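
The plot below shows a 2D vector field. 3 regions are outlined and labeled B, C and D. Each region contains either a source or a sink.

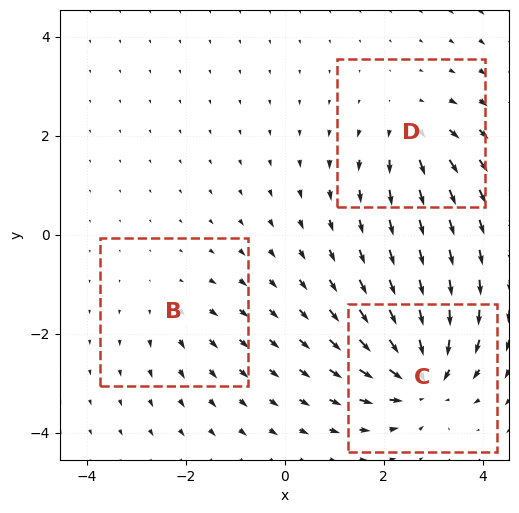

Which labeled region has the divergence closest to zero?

Divergence at each region's feature centre — B: about +2, C: about -6, D: about +4. Region B is closest to zero.

B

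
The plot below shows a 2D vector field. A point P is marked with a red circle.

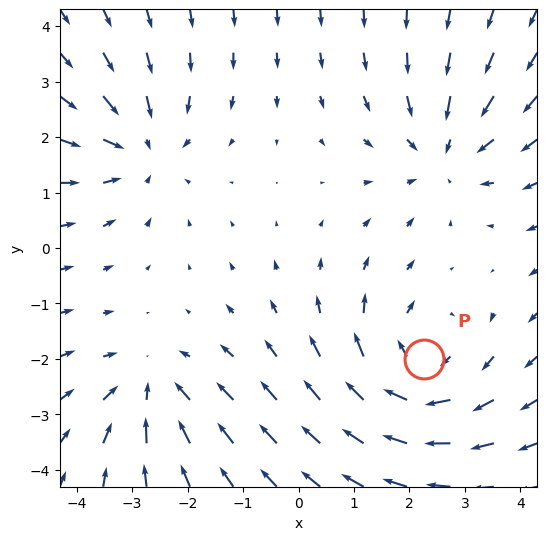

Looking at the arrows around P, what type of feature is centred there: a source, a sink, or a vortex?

vortex

At P (2.3, -2.0) the arrows circulate clockwise. Divergence ≈0, curl about -5 — near-zero divergence with nonzero curl is a vortex.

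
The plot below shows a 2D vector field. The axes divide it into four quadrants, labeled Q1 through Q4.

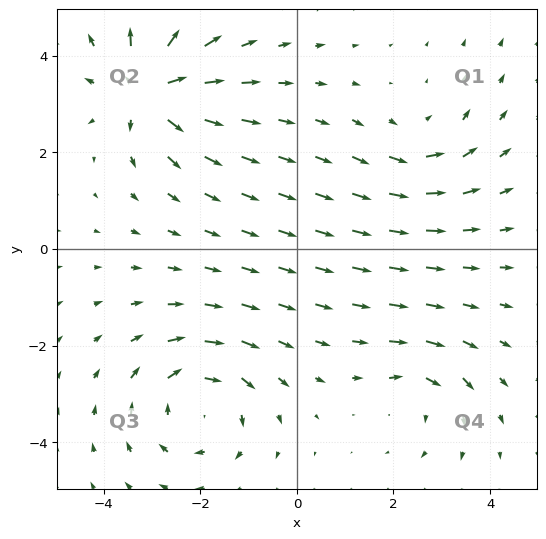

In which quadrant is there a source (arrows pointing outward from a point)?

The source sits at approximately (-3.1, 3.3), which lies in quadrant Q2. The divergence there is about +6, positive as expected for a source.

Q2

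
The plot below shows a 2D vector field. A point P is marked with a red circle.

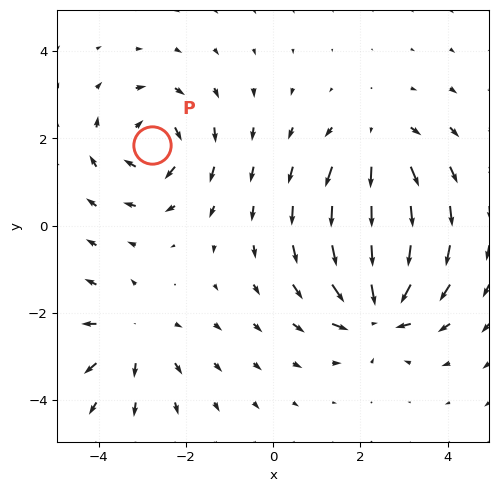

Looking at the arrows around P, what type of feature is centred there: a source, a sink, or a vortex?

vortex

At P (-2.8, 1.9) the arrows circulate clockwise. Divergence ≈0, curl about -5 — near-zero divergence with nonzero curl is a vortex.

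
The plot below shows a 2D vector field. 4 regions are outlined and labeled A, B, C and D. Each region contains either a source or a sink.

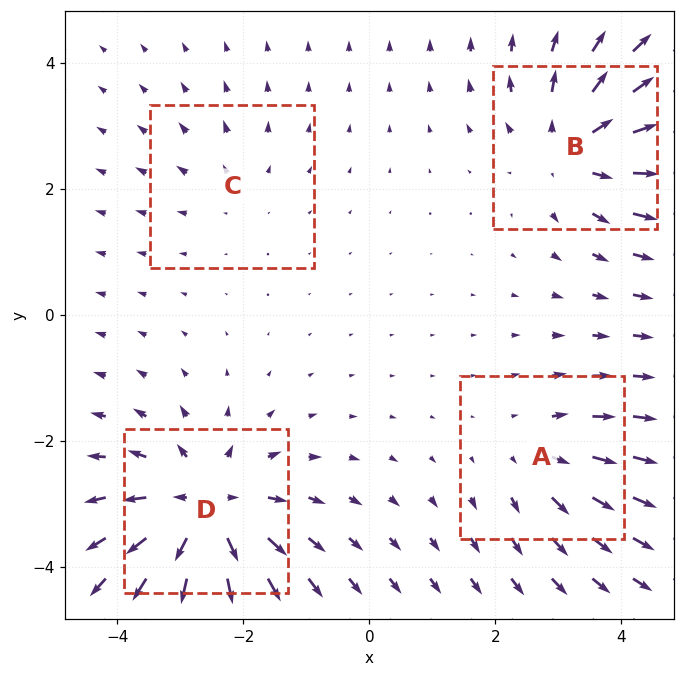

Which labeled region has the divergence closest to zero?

C

Divergence at each region's feature centre — A: about +3, B: about +5, C: about +2, D: about +7. Region C is closest to zero.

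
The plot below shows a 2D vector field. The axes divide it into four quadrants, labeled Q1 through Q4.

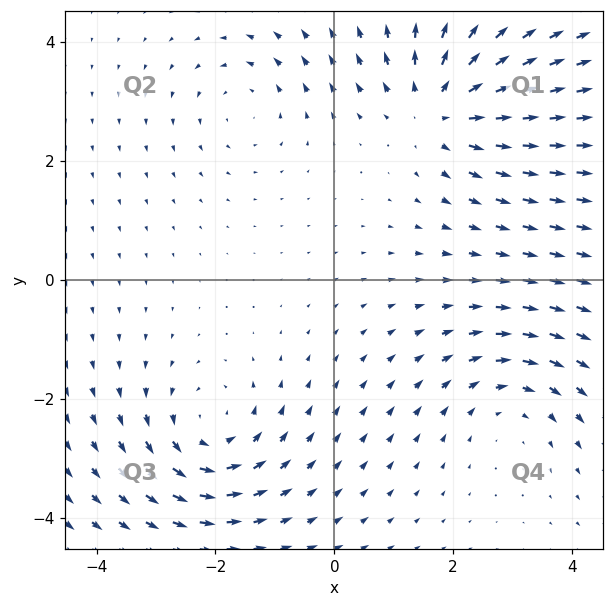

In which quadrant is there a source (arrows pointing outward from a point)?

Q1

The source sits at approximately (1.8, 2.9), which lies in quadrant Q1. The divergence there is about +5, positive as expected for a source.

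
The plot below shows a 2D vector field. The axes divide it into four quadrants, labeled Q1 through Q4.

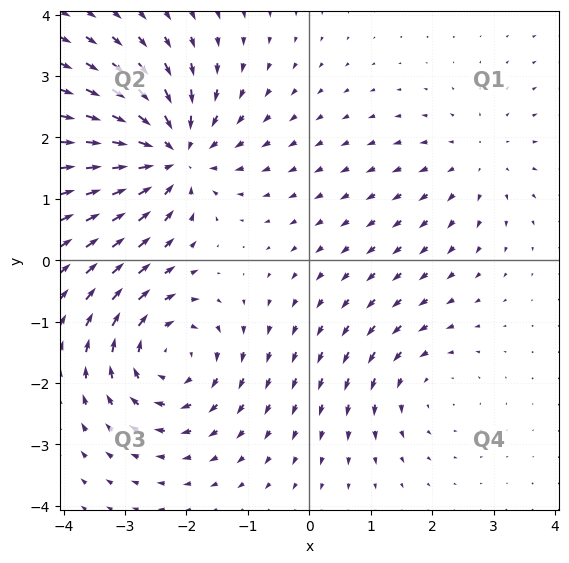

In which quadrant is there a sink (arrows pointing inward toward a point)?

Q2

The sink sits at approximately (-2.2, 1.7), which lies in quadrant Q2. The divergence there is about -6, negative as expected for a sink.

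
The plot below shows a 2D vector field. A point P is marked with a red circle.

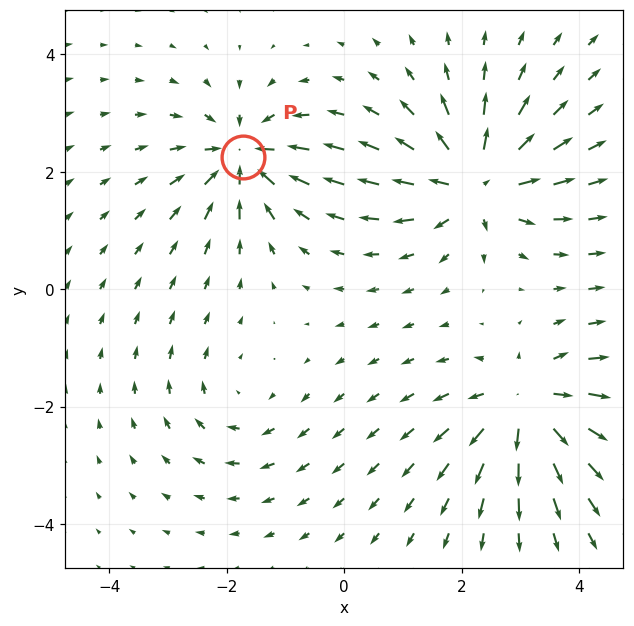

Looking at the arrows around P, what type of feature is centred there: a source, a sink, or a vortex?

At P (-1.7, 2.2) the arrows converge inward. Divergence about -6, curl ≈0 — negative divergence with near-zero curl is a sink.

sink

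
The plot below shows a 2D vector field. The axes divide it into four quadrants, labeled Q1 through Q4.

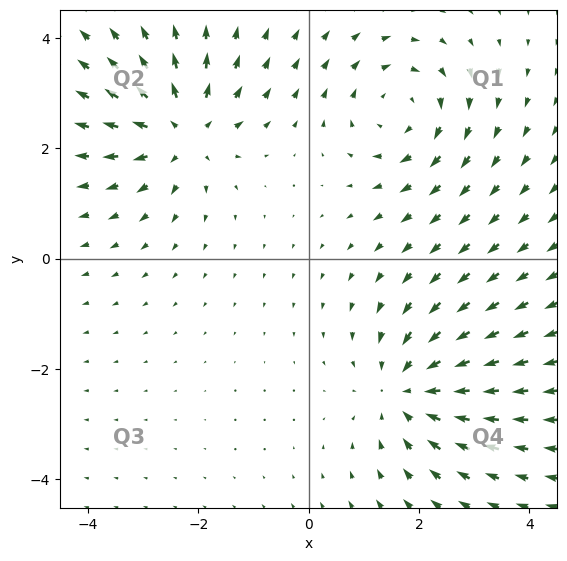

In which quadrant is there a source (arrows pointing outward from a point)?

Q2

The source sits at approximately (-2.3, 2.3), which lies in quadrant Q2. The divergence there is about +5, positive as expected for a source.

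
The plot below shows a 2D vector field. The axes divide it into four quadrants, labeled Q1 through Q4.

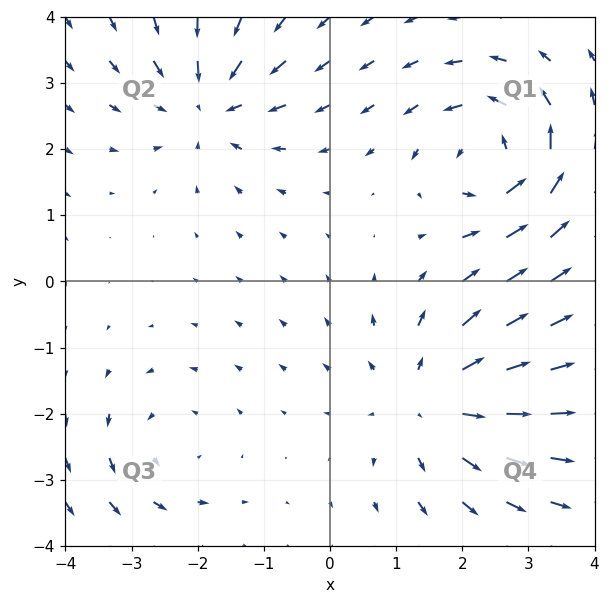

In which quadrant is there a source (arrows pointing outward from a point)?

Q4

The source sits at approximately (1.6, -1.8), which lies in quadrant Q4. The divergence there is about +4, positive as expected for a source.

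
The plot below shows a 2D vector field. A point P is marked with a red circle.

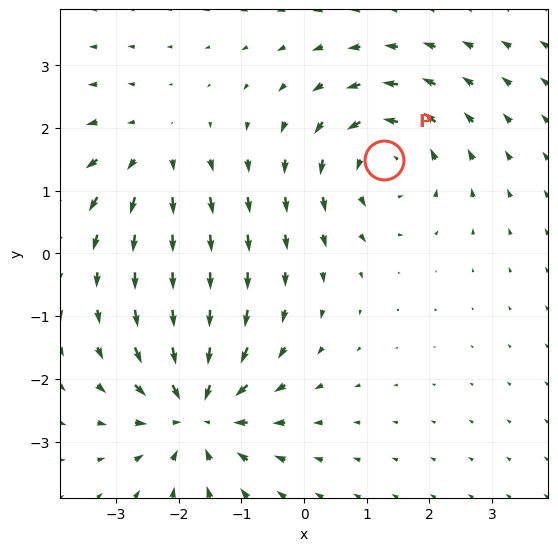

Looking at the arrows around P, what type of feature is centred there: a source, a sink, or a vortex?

vortex

At P (1.3, 1.5) the arrows circulate counterclockwise. Divergence ≈0, curl about +4 — near-zero divergence with nonzero curl is a vortex.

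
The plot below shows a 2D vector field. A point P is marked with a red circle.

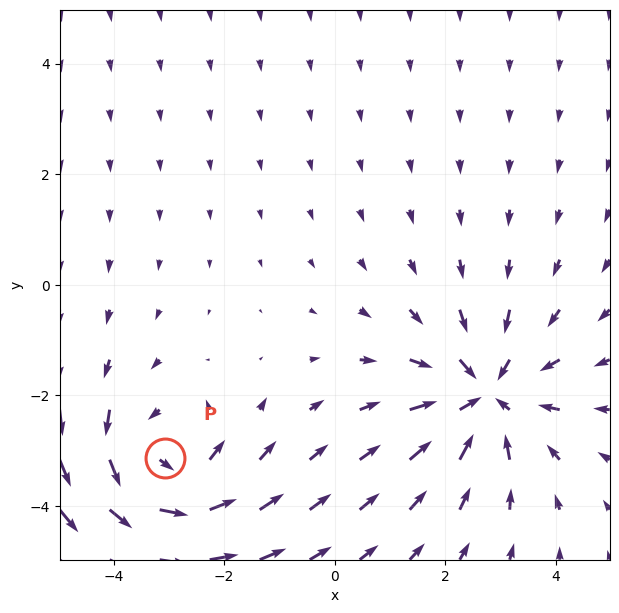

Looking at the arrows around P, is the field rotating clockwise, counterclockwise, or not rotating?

Near P at (-3.1, -3.1) the arrows circulate counterclockwise. The curl (z-component) there is about +4; positive curl means counterclockwise rotation.

counterclockwise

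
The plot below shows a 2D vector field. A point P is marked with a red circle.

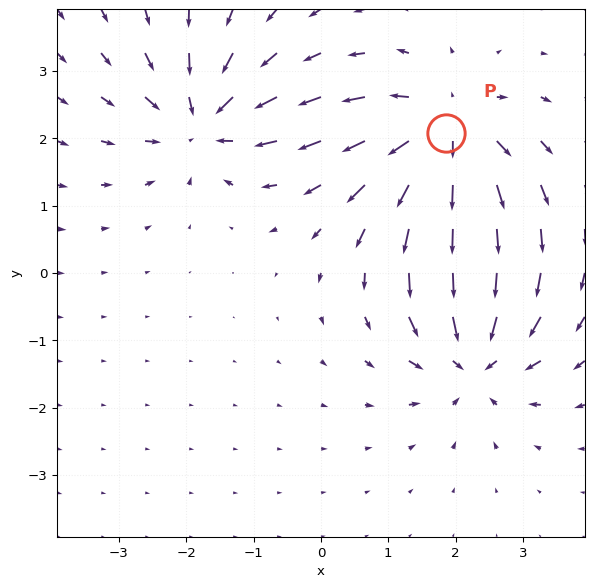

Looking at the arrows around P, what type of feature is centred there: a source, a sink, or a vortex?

At P (1.9, 2.1) the arrows spread outward. Divergence about +6, curl ≈0 — positive divergence with near-zero curl is a source.

source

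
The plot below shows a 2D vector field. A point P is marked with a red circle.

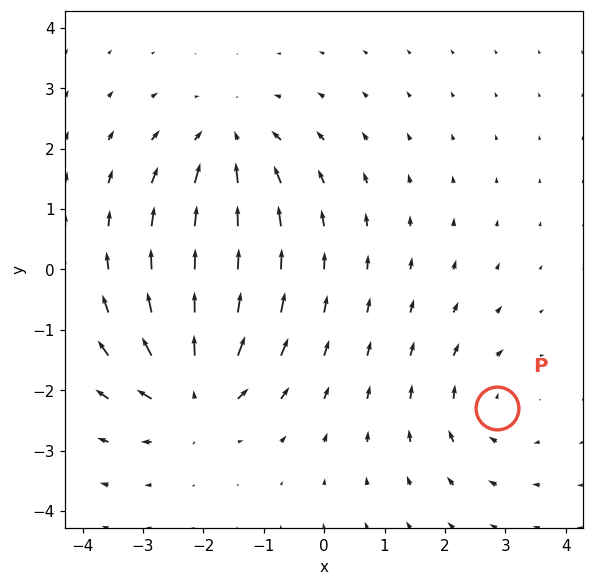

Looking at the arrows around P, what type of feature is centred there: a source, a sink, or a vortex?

vortex

At P (2.9, -2.3) the arrows circulate clockwise. Divergence ≈0, curl about -4 — near-zero divergence with nonzero curl is a vortex.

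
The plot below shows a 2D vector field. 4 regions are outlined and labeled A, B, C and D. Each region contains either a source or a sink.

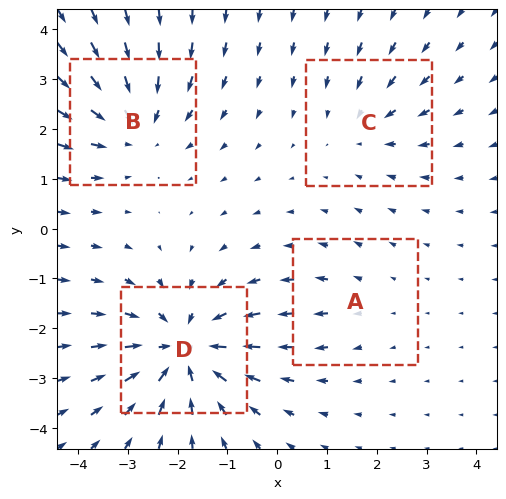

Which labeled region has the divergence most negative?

Divergence at each region's feature centre — A: about +2, B: about -4, C: about -3, D: about -6. Region D is most negative.

D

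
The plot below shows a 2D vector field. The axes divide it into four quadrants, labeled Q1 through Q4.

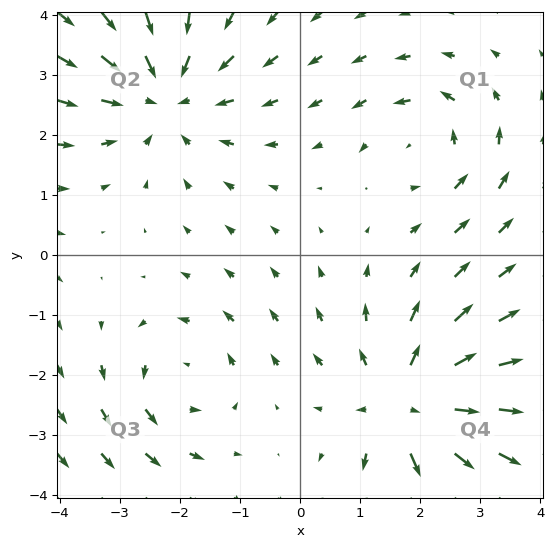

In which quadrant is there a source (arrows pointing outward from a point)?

Q4

The source sits at approximately (1.8, -2.5), which lies in quadrant Q4. The divergence there is about +4, positive as expected for a source.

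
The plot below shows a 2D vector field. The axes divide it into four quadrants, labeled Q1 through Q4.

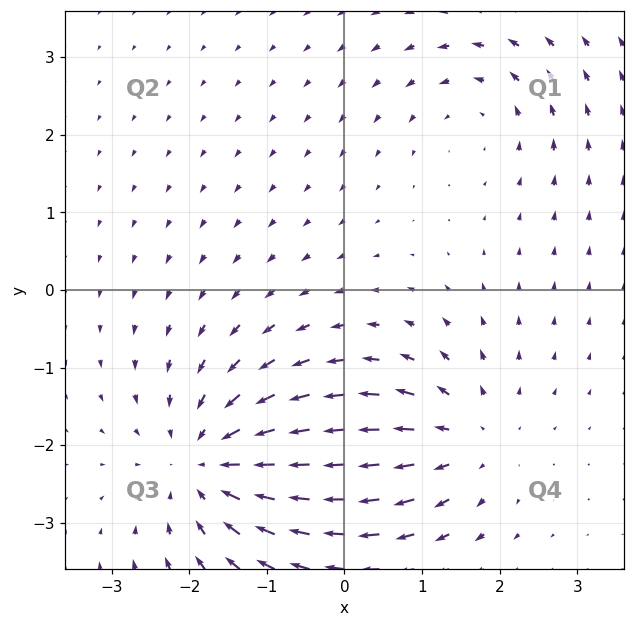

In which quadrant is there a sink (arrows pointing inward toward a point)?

The sink sits at approximately (-1.7, -2.2), which lies in quadrant Q3. The divergence there is about -4, negative as expected for a sink.

Q3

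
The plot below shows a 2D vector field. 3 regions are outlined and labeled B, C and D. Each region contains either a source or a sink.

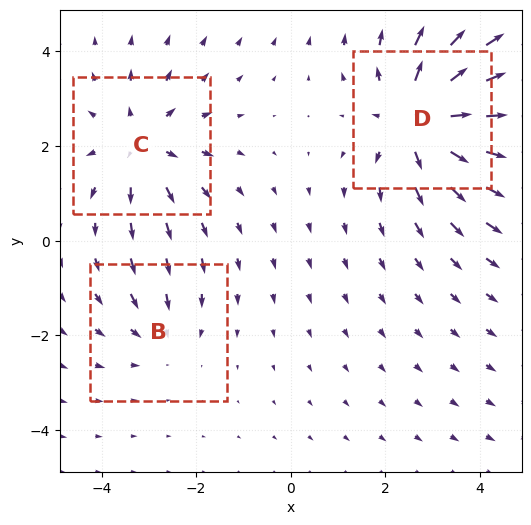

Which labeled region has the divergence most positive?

D

Divergence at each region's feature centre — B: about -2, C: about +3, D: about +5. Region D is most positive.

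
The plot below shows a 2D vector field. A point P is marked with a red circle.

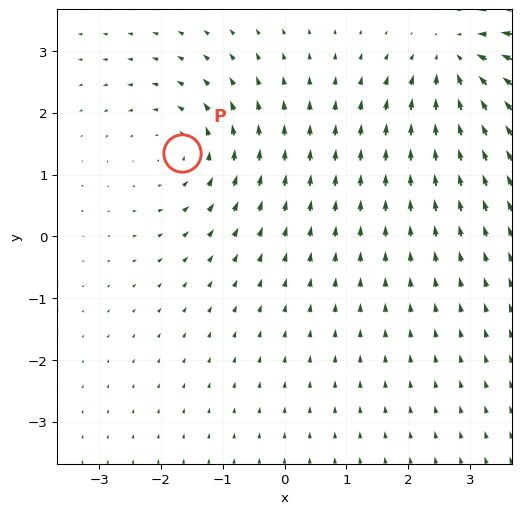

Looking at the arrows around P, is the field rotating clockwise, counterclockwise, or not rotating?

counterclockwise

Near P at (-1.7, 1.3) the arrows circulate counterclockwise. The curl (z-component) there is about +3; positive curl means counterclockwise rotation.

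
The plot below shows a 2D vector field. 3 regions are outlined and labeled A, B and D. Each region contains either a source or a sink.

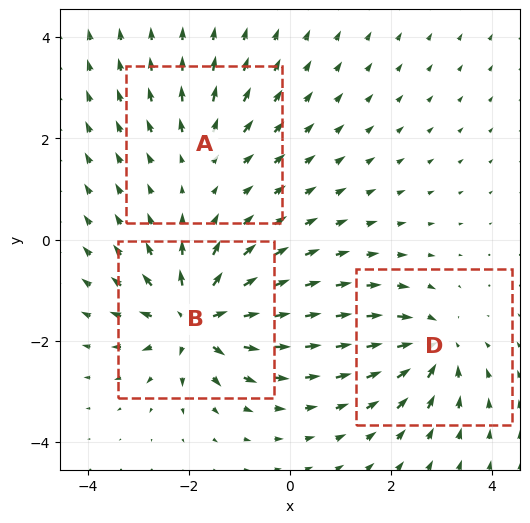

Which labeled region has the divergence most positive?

B

Divergence at each region's feature centre — A: about +3, B: about +6, D: about -4. Region B is most positive.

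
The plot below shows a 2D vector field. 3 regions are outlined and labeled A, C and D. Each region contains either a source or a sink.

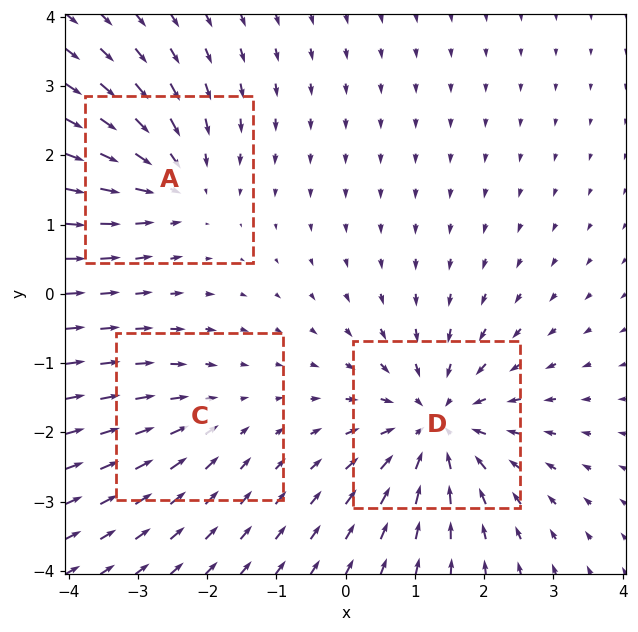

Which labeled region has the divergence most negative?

Divergence at each region's feature centre — A: about -3, C: about -2, D: about -5. Region D is most negative.

D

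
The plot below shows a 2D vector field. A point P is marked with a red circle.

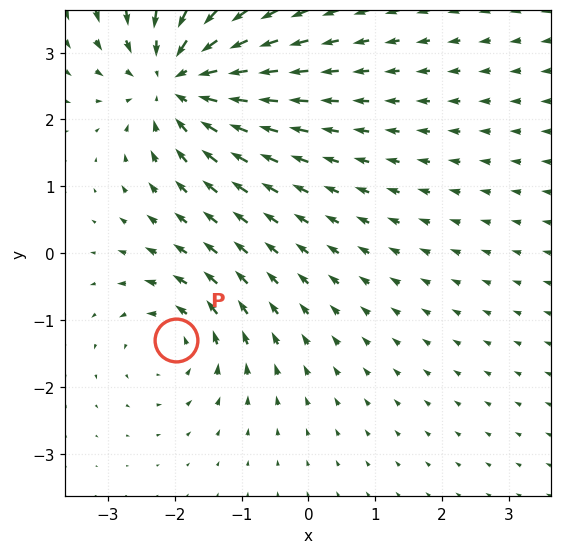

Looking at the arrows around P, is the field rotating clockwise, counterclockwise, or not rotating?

Near P at (-2.0, -1.3) the arrows circulate counterclockwise. The curl (z-component) there is about +3; positive curl means counterclockwise rotation.

counterclockwise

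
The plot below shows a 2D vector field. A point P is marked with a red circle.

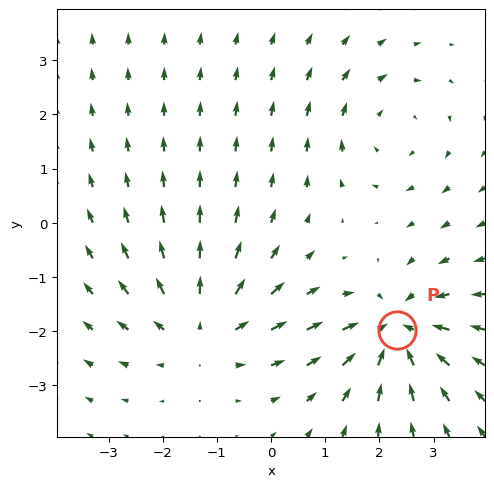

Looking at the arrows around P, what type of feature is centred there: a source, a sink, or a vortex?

sink

At P (2.3, -2.0) the arrows converge inward. Divergence about -5, curl ≈0 — negative divergence with near-zero curl is a sink.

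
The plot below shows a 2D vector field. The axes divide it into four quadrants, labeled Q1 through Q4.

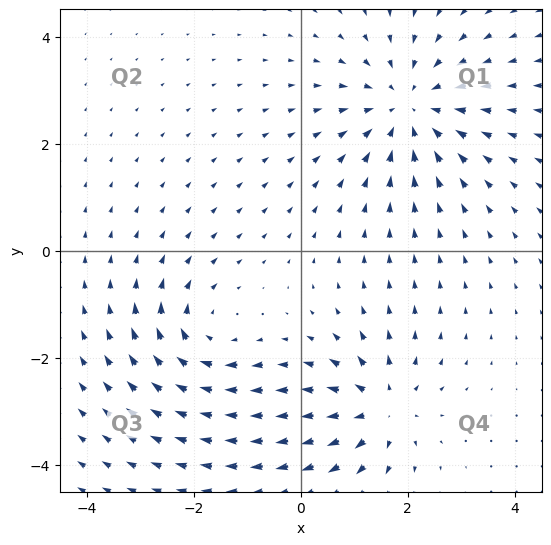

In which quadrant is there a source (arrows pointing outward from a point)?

Q4

The source sits at approximately (1.5, -2.9), which lies in quadrant Q4. The divergence there is about +4, positive as expected for a source.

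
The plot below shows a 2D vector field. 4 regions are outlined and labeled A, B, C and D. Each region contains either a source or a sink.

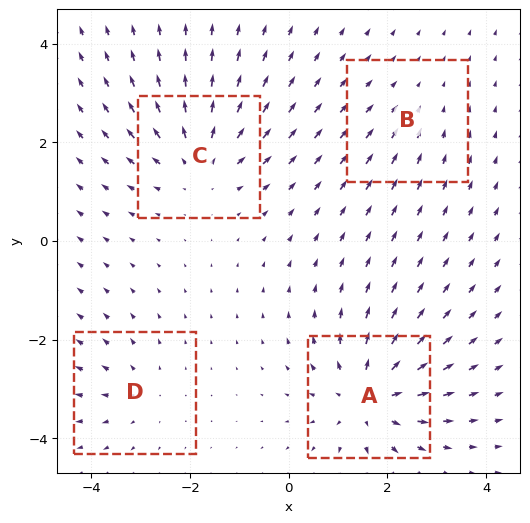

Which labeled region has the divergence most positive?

A

Divergence at each region's feature centre — A: about +7, B: about -2, C: about +5, D: about +3. Region A is most positive.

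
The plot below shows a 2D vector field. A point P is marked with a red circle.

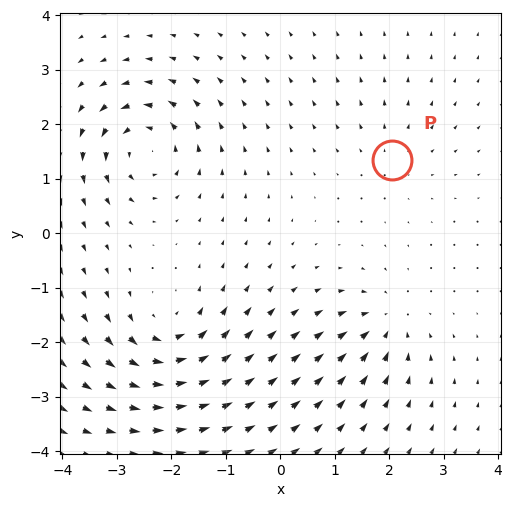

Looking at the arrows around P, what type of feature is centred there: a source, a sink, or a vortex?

At P (2.1, 1.4) the arrows spread outward. Divergence about +2, curl ≈0 — positive divergence with near-zero curl is a source.

source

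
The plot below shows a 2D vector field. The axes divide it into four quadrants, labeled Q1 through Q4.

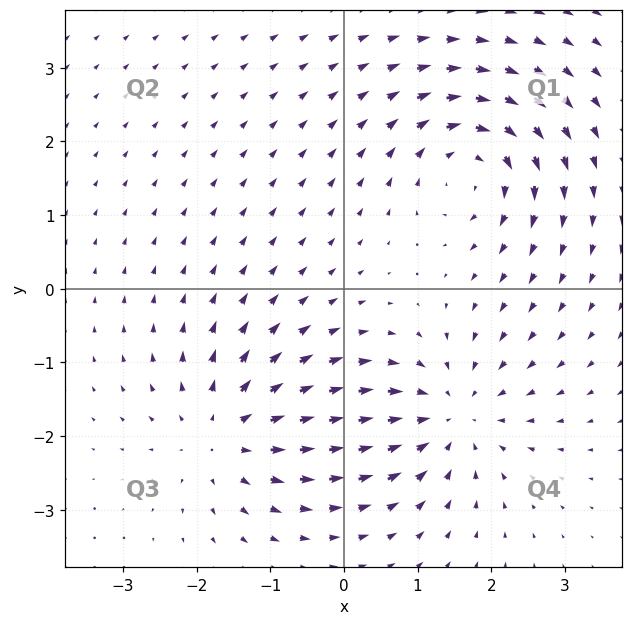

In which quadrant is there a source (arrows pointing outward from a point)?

The source sits at approximately (-1.6, -2.0), which lies in quadrant Q3. The divergence there is about +4, positive as expected for a source.

Q3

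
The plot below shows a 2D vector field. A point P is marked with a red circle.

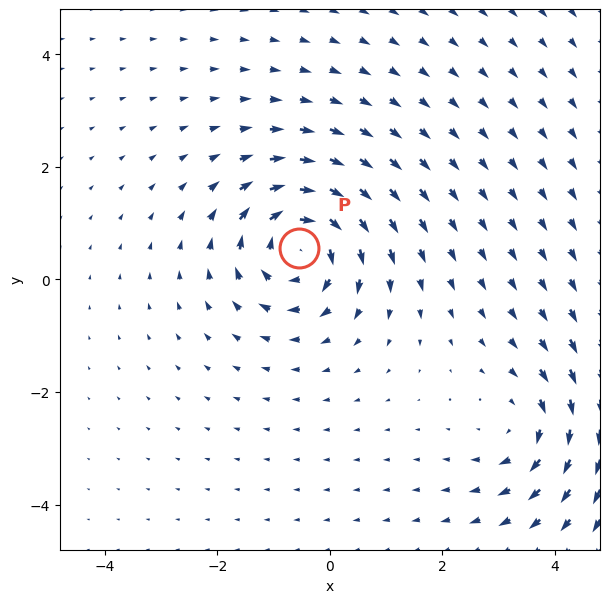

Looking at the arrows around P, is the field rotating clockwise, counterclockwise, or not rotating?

Near P at (-0.5, 0.6) the arrows circulate clockwise. The curl (z-component) there is about -5; negative curl means clockwise rotation.

clockwise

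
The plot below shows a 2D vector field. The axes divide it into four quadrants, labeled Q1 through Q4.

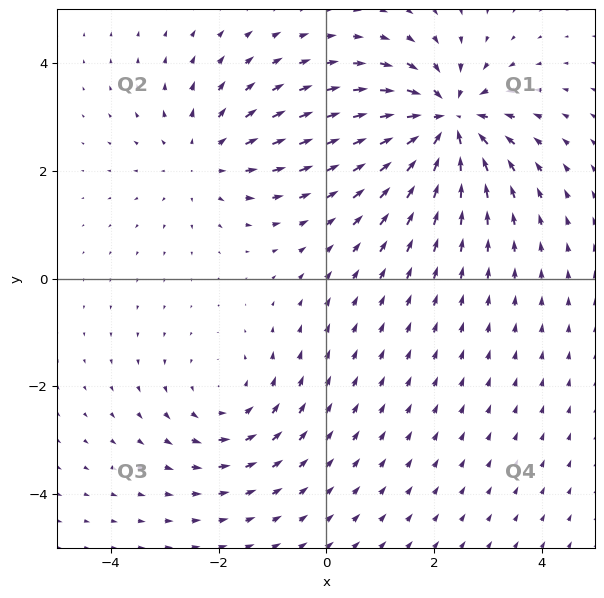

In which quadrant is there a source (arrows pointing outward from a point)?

The source sits at approximately (-2.3, 2.2), which lies in quadrant Q2. The divergence there is about +2, positive as expected for a source.

Q2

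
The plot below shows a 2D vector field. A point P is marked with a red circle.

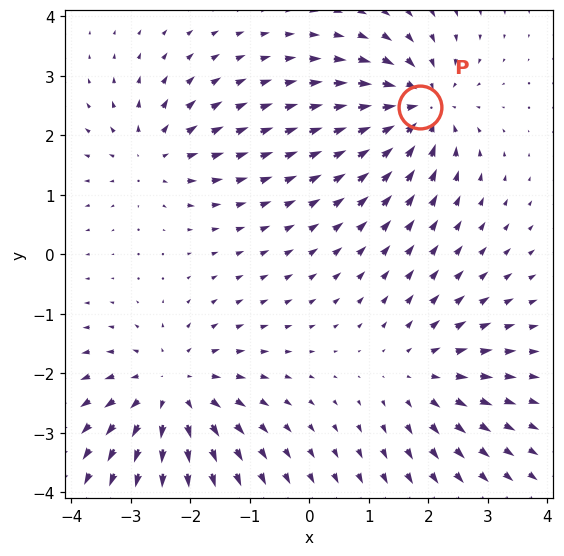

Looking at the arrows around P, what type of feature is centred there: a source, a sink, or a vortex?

sink

At P (1.9, 2.5) the arrows converge inward. Divergence about -5, curl ≈0 — negative divergence with near-zero curl is a sink.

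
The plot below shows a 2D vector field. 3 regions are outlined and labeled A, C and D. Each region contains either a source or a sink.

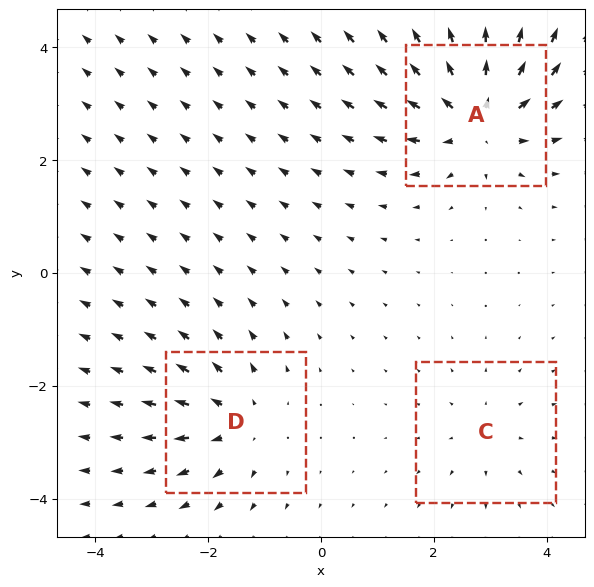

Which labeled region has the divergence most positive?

Divergence at each region's feature centre — A: about +6, C: about +2, D: about +3. Region A is most positive.

A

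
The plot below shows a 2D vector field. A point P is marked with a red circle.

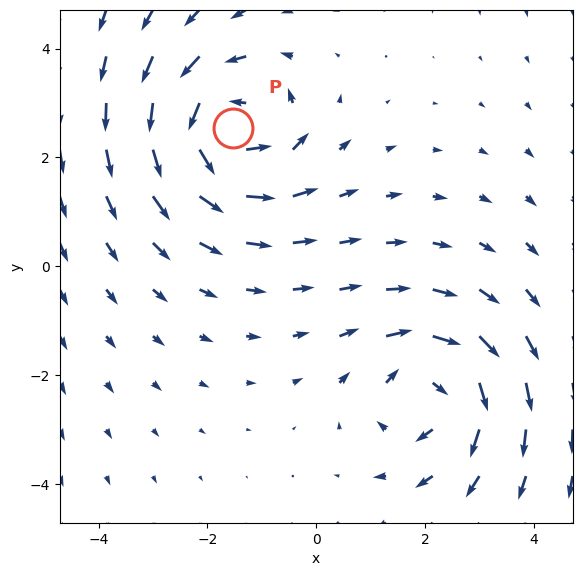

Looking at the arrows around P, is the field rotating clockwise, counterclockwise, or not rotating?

Near P at (-1.5, 2.5) the arrows circulate counterclockwise. The curl (z-component) there is about +6; positive curl means counterclockwise rotation.

counterclockwise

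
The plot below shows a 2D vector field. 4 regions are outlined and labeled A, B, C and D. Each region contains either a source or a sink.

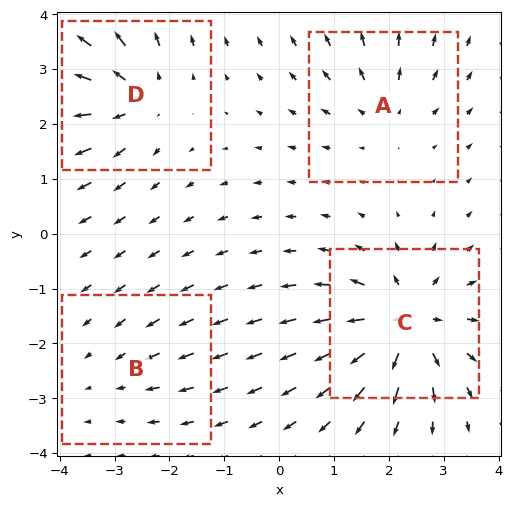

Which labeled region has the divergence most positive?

Divergence at each region's feature centre — A: about +4, B: about -2, C: about +8, D: about +6. Region C is most positive.

C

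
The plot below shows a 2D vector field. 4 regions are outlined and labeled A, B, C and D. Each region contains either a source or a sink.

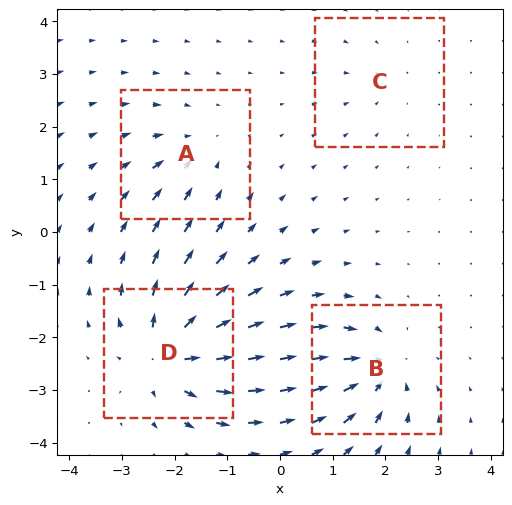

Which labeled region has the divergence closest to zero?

Divergence at each region's feature centre — A: about -4, B: about -7, C: about -2, D: about +8. Region C is closest to zero.

C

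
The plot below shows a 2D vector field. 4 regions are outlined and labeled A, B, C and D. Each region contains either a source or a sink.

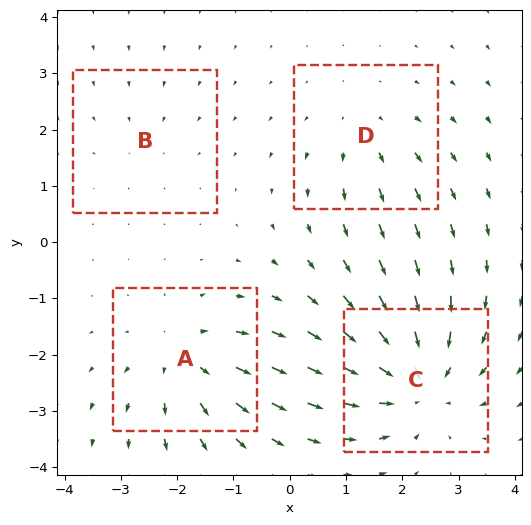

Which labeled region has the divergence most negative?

C

Divergence at each region's feature centre — A: about +5, B: about -2, C: about -6, D: about +3. Region C is most negative.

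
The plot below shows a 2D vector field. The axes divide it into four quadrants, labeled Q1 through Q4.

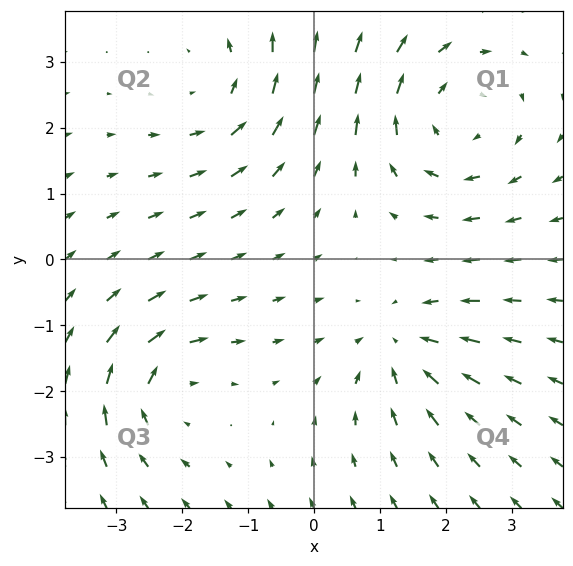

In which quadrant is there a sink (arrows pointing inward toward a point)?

Q4

The sink sits at approximately (1.3, -1.3), which lies in quadrant Q4. The divergence there is about -4, negative as expected for a sink.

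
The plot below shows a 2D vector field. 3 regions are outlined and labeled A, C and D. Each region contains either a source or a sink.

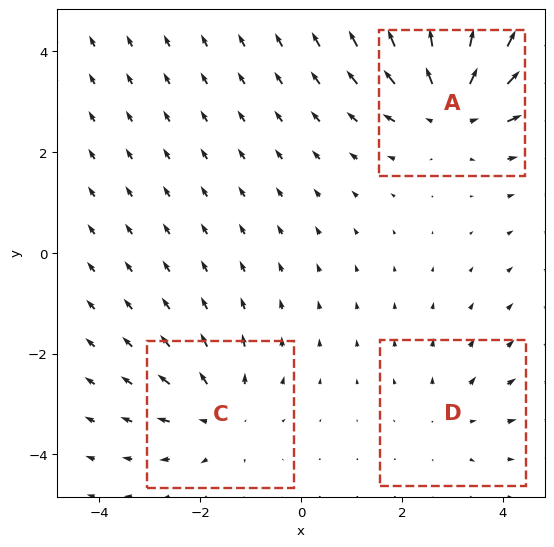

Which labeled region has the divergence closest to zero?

Divergence at each region's feature centre — A: about +4, C: about +3, D: about +2. Region D is closest to zero.

D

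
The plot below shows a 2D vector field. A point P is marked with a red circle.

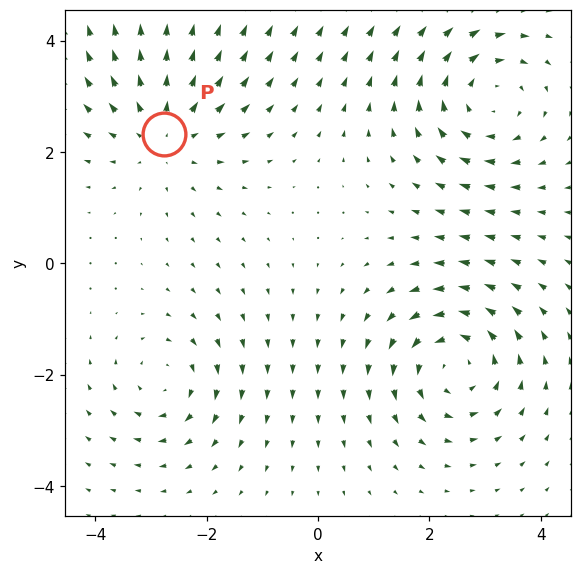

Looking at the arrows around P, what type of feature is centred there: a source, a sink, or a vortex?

source

At P (-2.8, 2.3) the arrows spread outward. Divergence about +3, curl ≈0 — positive divergence with near-zero curl is a source.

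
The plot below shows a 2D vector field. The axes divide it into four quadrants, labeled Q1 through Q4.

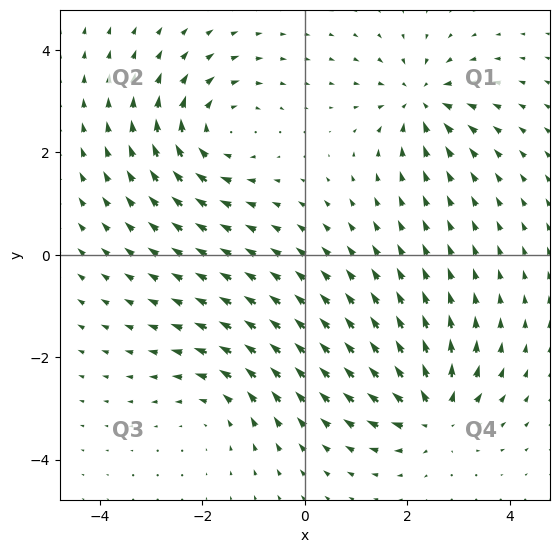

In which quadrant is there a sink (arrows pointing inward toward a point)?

Q1

The sink sits at approximately (2.3, 3.0), which lies in quadrant Q1. The divergence there is about -4, negative as expected for a sink.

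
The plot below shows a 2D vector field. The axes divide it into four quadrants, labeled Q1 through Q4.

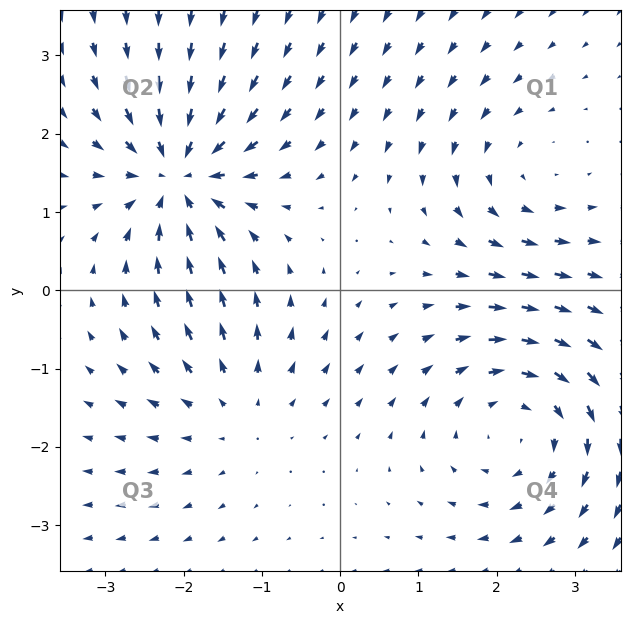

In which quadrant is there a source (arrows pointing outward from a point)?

The source sits at approximately (-1.3, -1.5), which lies in quadrant Q3. The divergence there is about +2, positive as expected for a source.

Q3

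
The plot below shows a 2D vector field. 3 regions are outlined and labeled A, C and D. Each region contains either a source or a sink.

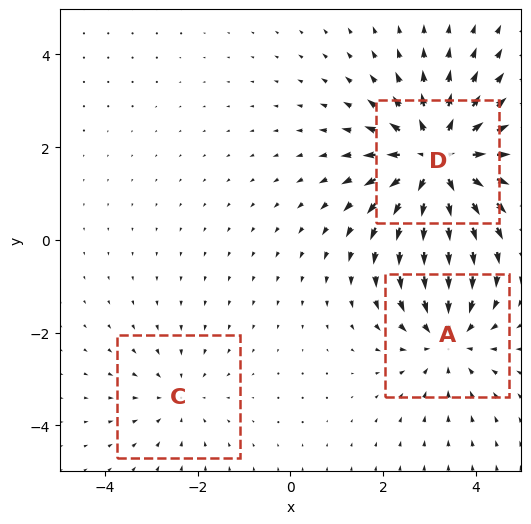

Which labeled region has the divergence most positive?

D

Divergence at each region's feature centre — A: about -3, C: about -2, D: about +5. Region D is most positive.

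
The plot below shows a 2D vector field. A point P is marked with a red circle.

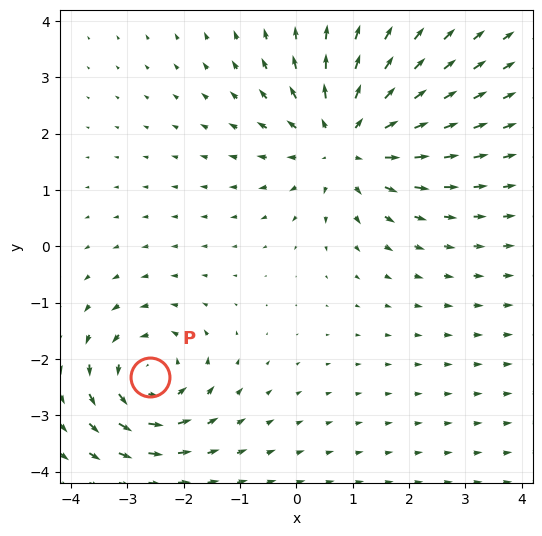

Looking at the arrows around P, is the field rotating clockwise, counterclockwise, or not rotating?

counterclockwise

Near P at (-2.6, -2.3) the arrows circulate counterclockwise. The curl (z-component) there is about +4; positive curl means counterclockwise rotation.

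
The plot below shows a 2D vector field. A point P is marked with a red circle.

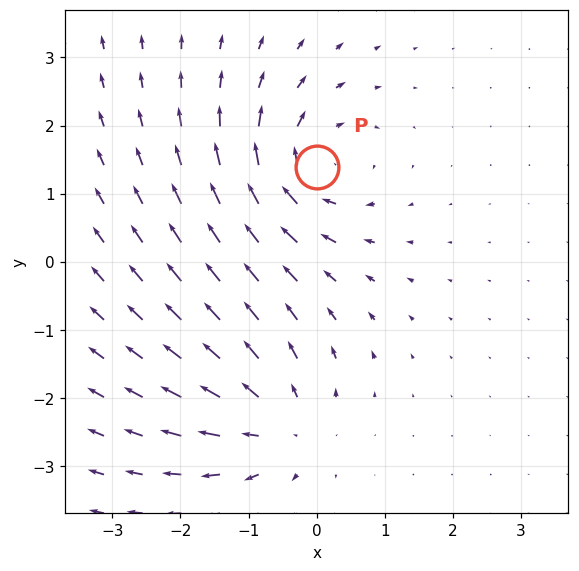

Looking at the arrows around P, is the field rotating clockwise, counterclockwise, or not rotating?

Near P at (0.0, 1.4) the arrows circulate clockwise. The curl (z-component) there is about -3; negative curl means clockwise rotation.

clockwise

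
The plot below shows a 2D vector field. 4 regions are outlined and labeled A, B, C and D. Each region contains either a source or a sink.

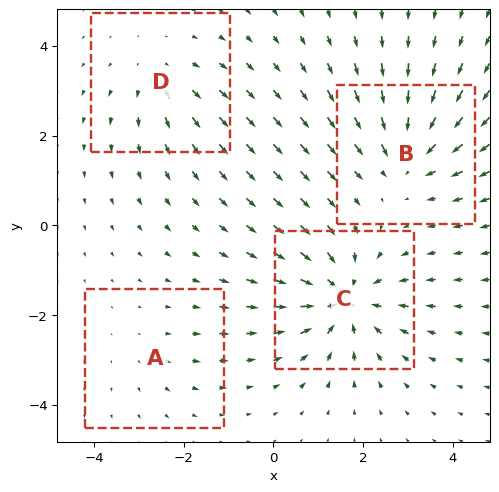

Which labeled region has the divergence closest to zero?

A

Divergence at each region's feature centre — A: about +2, B: about -5, C: about -6, D: about +3. Region A is closest to zero.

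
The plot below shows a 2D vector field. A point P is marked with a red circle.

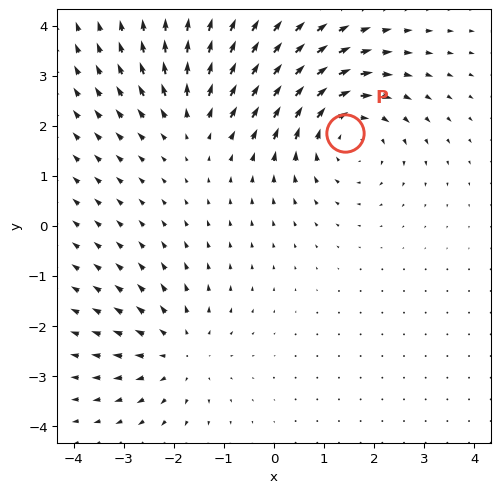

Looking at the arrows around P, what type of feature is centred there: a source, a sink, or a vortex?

vortex

At P (1.4, 1.9) the arrows circulate clockwise. Divergence ≈0, curl about -4 — near-zero divergence with nonzero curl is a vortex.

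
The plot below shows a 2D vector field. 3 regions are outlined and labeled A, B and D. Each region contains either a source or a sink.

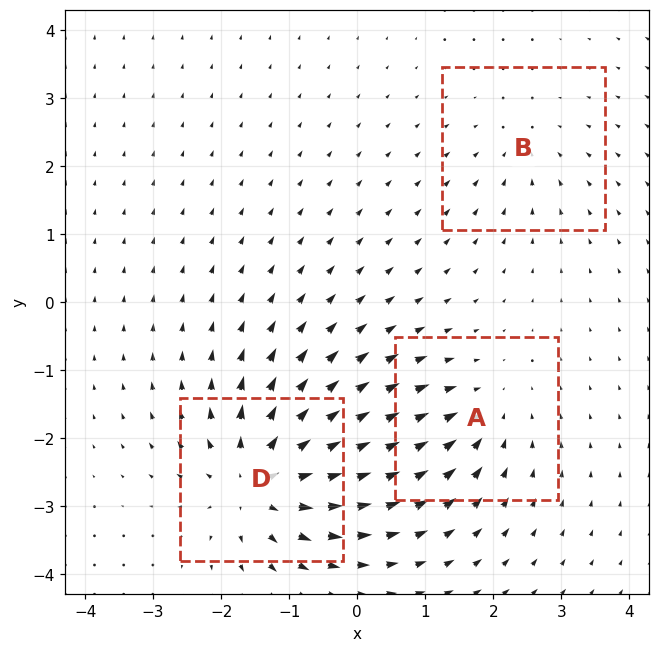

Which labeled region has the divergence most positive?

Divergence at each region's feature centre — A: about -3, B: about -2, D: about +6. Region D is most positive.

D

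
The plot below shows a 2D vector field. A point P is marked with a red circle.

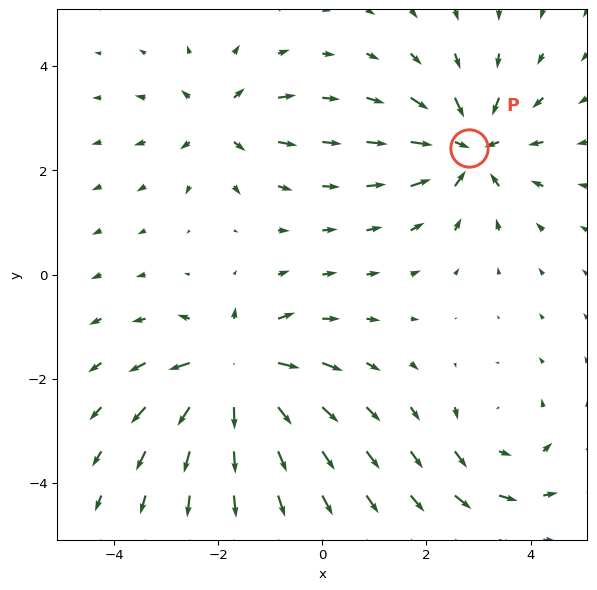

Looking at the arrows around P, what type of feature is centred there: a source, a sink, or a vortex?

sink

At P (2.8, 2.4) the arrows converge inward. Divergence about -5, curl ≈0 — negative divergence with near-zero curl is a sink.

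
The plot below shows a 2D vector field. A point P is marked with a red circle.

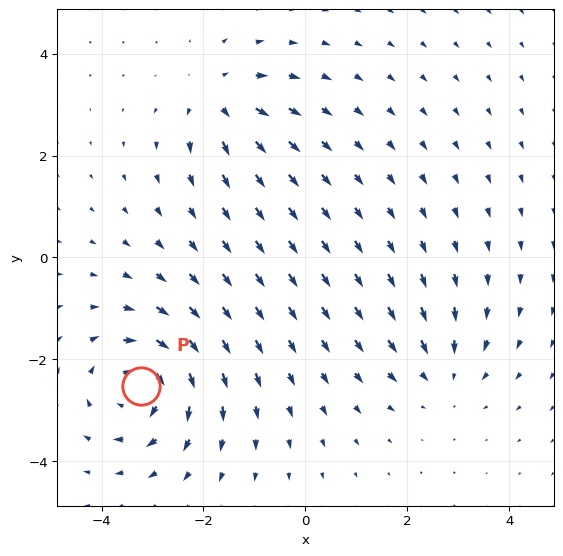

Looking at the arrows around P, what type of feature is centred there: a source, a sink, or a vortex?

At P (-3.2, -2.5) the arrows circulate clockwise. Divergence ≈0, curl about -6 — near-zero divergence with nonzero curl is a vortex.

vortex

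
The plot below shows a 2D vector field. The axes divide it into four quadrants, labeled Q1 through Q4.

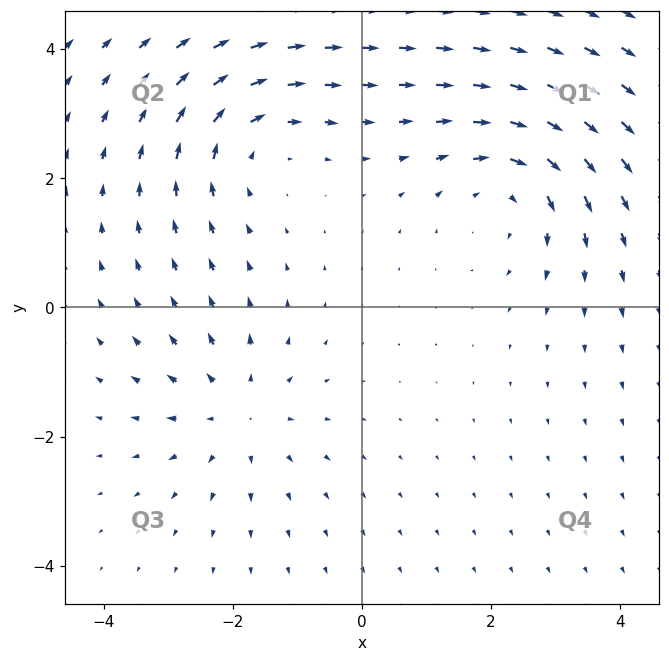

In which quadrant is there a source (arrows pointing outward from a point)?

The source sits at approximately (-1.9, -1.6), which lies in quadrant Q3. The divergence there is about +3, positive as expected for a source.

Q3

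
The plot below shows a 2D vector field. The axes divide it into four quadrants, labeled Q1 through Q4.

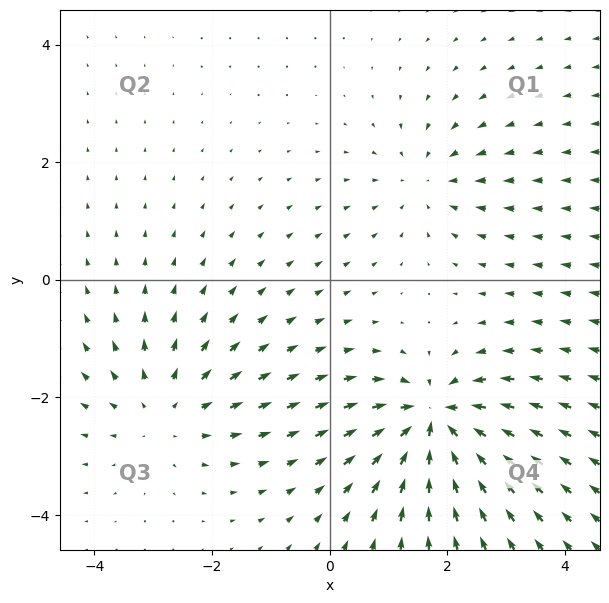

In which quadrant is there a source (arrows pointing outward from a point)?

The source sits at approximately (-2.8, -2.2), which lies in quadrant Q3. The divergence there is about +3, positive as expected for a source.

Q3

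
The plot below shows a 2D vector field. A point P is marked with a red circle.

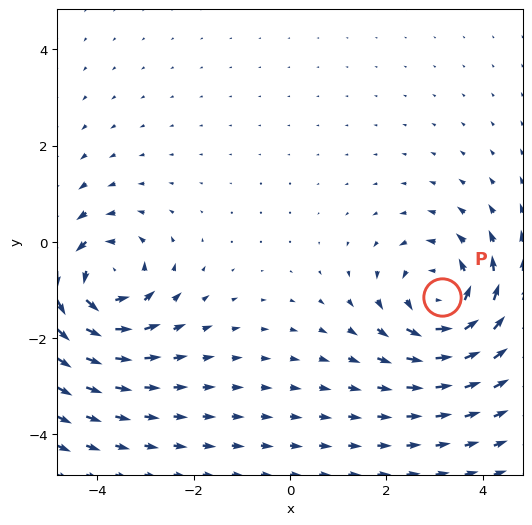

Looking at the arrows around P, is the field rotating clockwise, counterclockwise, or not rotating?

Near P at (3.1, -1.2) the arrows circulate counterclockwise. The curl (z-component) there is about +5; positive curl means counterclockwise rotation.

counterclockwise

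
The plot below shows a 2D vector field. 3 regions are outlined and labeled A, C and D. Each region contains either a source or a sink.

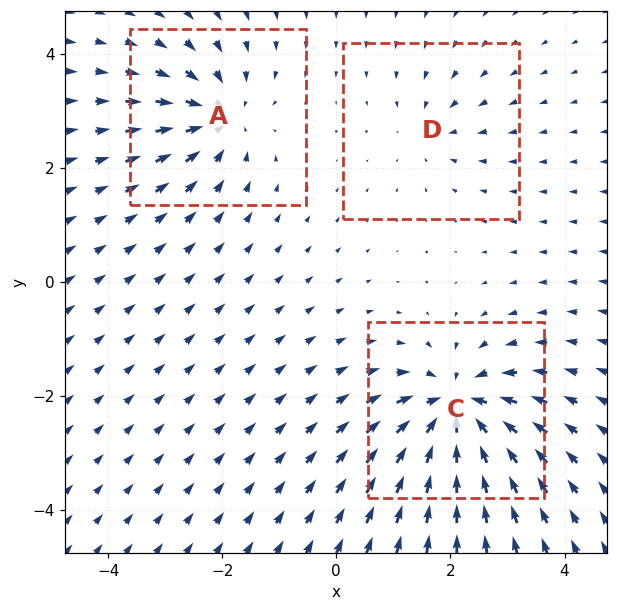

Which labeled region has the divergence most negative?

Divergence at each region's feature centre — A: about -4, C: about -6, D: about -2. Region C is most negative.

C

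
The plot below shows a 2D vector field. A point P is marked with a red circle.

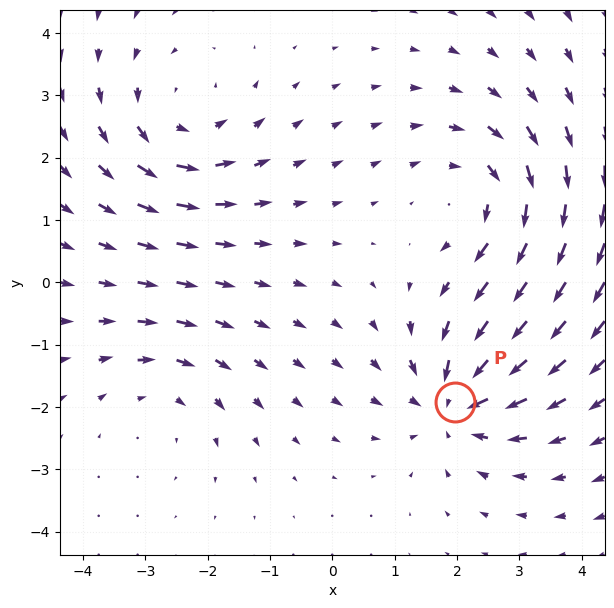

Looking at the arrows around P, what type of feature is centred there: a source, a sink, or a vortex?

At P (2.0, -1.9) the arrows converge inward. Divergence about -5, curl ≈0 — negative divergence with near-zero curl is a sink.

sink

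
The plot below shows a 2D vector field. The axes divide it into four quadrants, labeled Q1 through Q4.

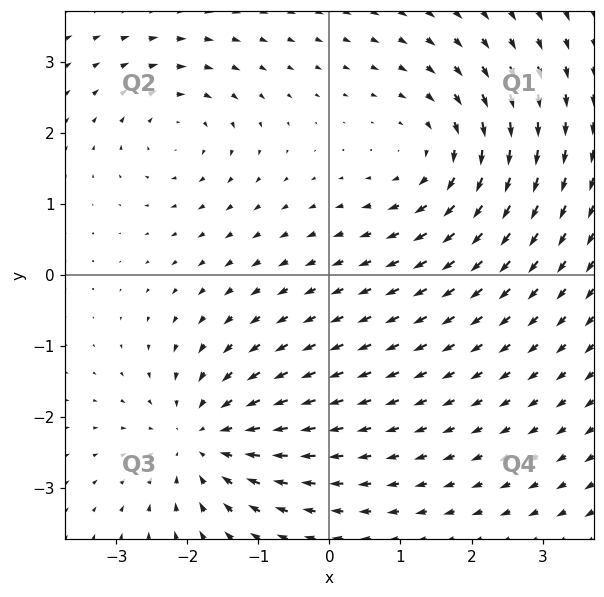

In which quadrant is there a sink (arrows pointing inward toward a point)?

Q3

The sink sits at approximately (-1.8, -2.3), which lies in quadrant Q3. The divergence there is about -5, negative as expected for a sink.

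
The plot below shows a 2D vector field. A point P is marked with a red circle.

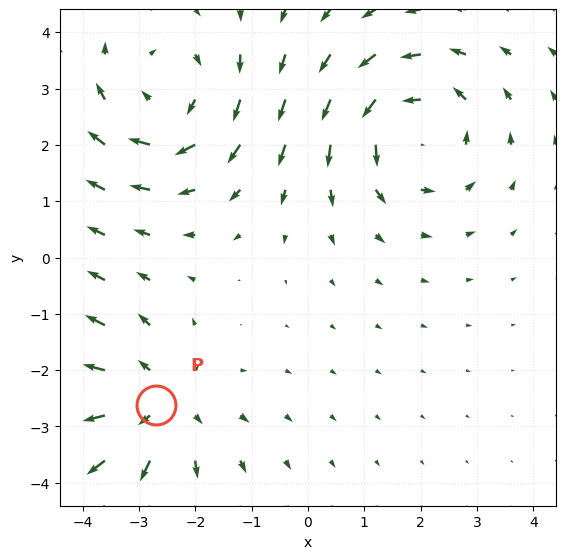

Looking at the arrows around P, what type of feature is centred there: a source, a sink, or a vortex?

At P (-2.7, -2.6) the arrows spread outward. Divergence about +3, curl ≈0 — positive divergence with near-zero curl is a source.

source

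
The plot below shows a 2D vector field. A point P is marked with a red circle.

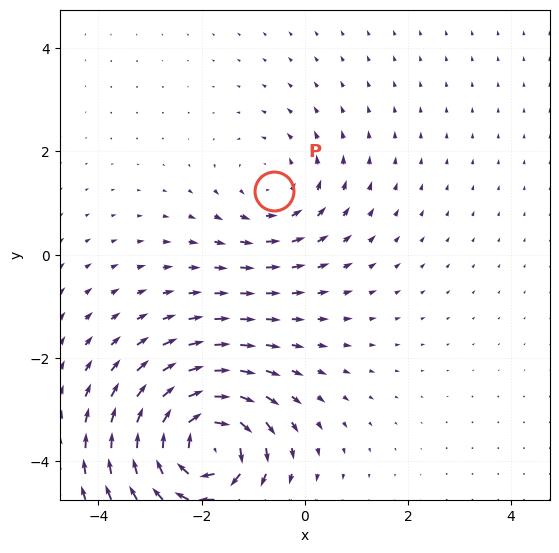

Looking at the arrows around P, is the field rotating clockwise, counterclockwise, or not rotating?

counterclockwise

Near P at (-0.6, 1.2) the arrows circulate counterclockwise. The curl (z-component) there is about +2; positive curl means counterclockwise rotation.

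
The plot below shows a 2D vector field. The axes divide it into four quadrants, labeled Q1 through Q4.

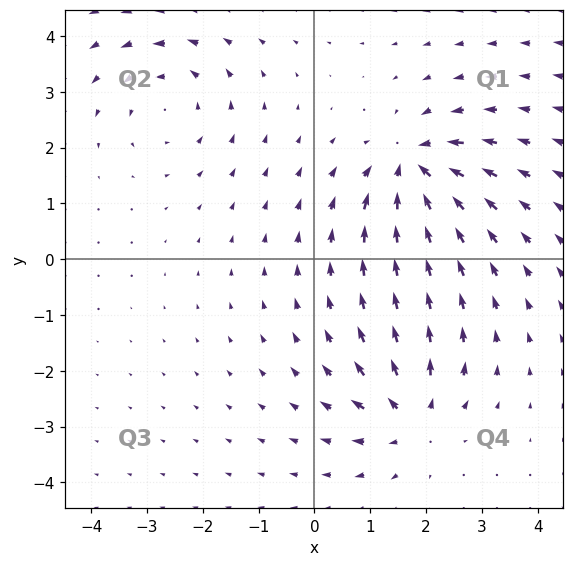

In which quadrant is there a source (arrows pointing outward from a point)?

The source sits at approximately (1.7, -2.9), which lies in quadrant Q4. The divergence there is about +4, positive as expected for a source.

Q4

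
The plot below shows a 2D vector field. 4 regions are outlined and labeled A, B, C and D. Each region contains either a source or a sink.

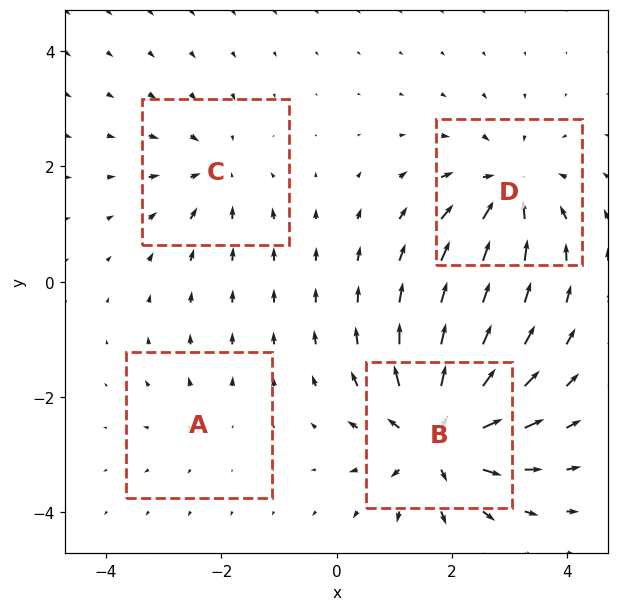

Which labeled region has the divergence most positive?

B

Divergence at each region's feature centre — A: about +2, B: about +8, C: about -4, D: about -5. Region B is most positive.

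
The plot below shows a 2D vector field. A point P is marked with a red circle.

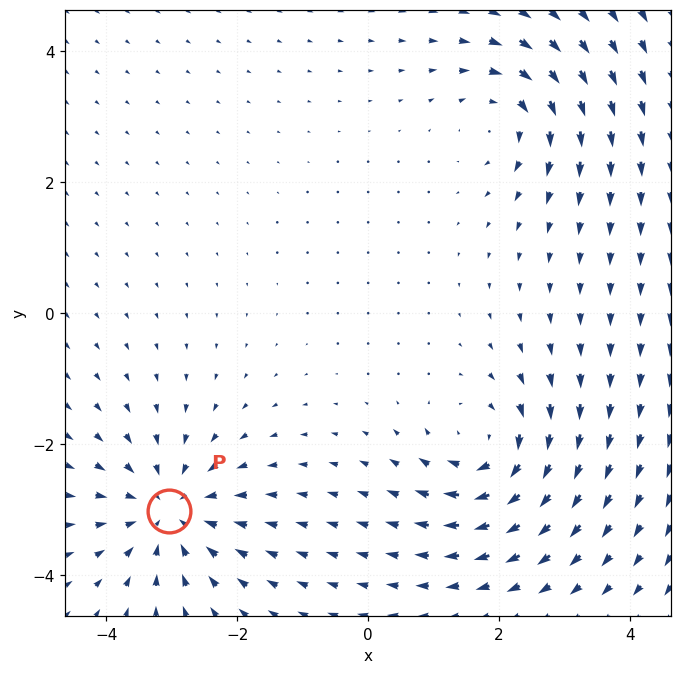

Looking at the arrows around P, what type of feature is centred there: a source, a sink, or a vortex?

At P (-3.0, -3.0) the arrows converge inward. Divergence about -5, curl ≈0 — negative divergence with near-zero curl is a sink.

sink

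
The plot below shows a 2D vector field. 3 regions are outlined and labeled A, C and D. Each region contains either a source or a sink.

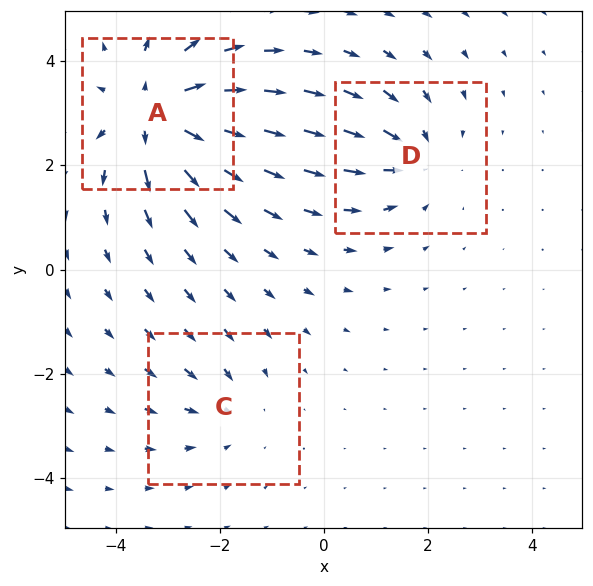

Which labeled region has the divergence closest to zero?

Divergence at each region's feature centre — A: about +5, C: about -2, D: about -3. Region C is closest to zero.

C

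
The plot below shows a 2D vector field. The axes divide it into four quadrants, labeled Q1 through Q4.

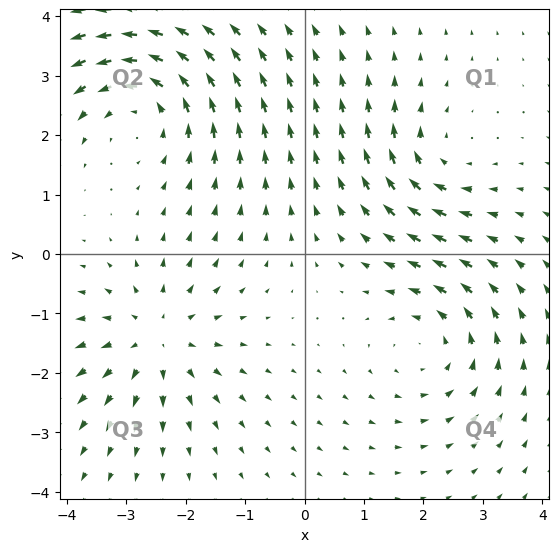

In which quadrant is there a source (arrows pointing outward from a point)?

Q3

The source sits at approximately (-2.5, -1.4), which lies in quadrant Q3. The divergence there is about +4, positive as expected for a source.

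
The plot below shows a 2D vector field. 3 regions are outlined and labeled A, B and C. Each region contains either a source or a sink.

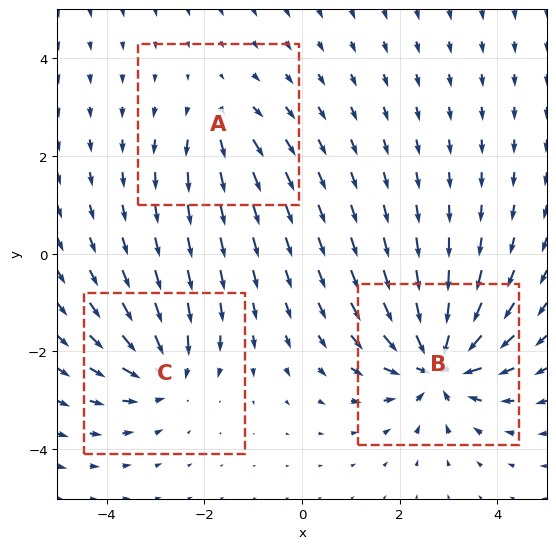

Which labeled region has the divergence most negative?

B

Divergence at each region's feature centre — A: about +2, B: about -6, C: about -4. Region B is most negative.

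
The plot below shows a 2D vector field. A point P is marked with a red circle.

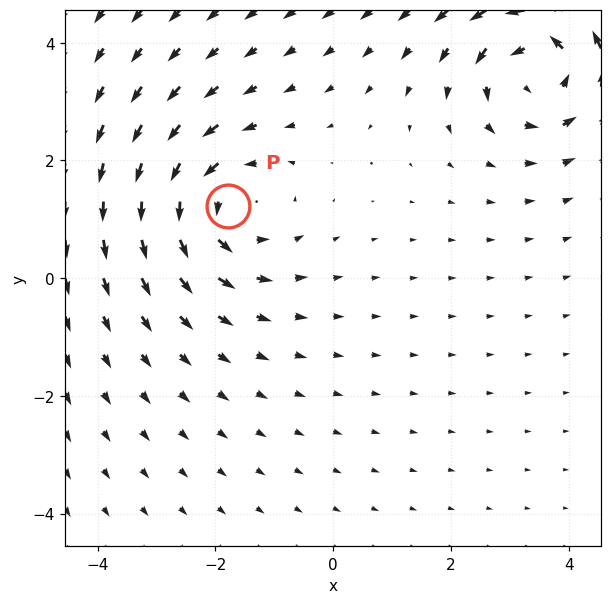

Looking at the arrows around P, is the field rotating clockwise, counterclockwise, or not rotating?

counterclockwise

Near P at (-1.8, 1.2) the arrows circulate counterclockwise. The curl (z-component) there is about +3; positive curl means counterclockwise rotation.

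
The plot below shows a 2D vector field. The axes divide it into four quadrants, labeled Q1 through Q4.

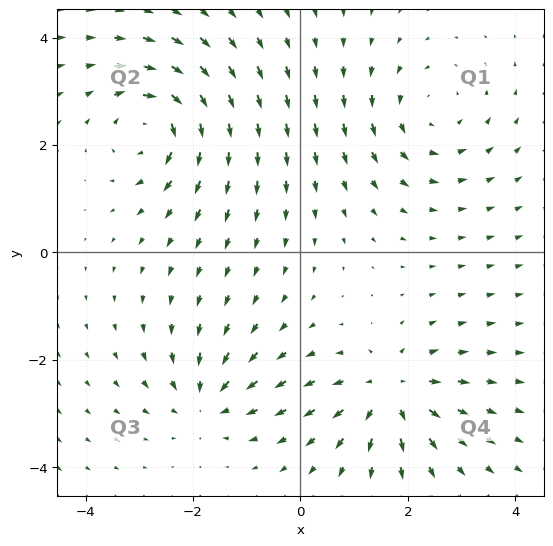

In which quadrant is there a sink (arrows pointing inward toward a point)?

Q3

The sink sits at approximately (-1.8, -2.8), which lies in quadrant Q3. The divergence there is about -4, negative as expected for a sink.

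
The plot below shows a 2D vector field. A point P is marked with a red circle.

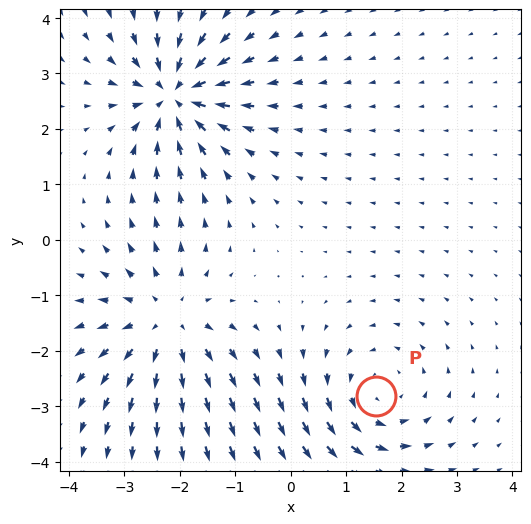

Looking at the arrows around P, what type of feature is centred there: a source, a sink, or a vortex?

vortex

At P (1.5, -2.8) the arrows circulate counterclockwise. Divergence ≈0, curl about +2 — near-zero divergence with nonzero curl is a vortex.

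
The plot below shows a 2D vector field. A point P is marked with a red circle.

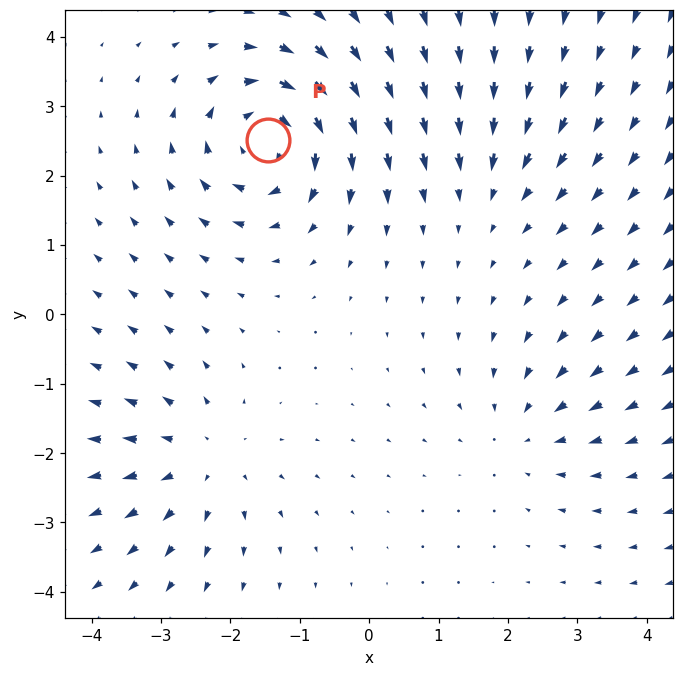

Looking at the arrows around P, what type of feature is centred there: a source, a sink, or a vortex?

vortex

At P (-1.5, 2.5) the arrows circulate clockwise. Divergence ≈0, curl about -6 — near-zero divergence with nonzero curl is a vortex.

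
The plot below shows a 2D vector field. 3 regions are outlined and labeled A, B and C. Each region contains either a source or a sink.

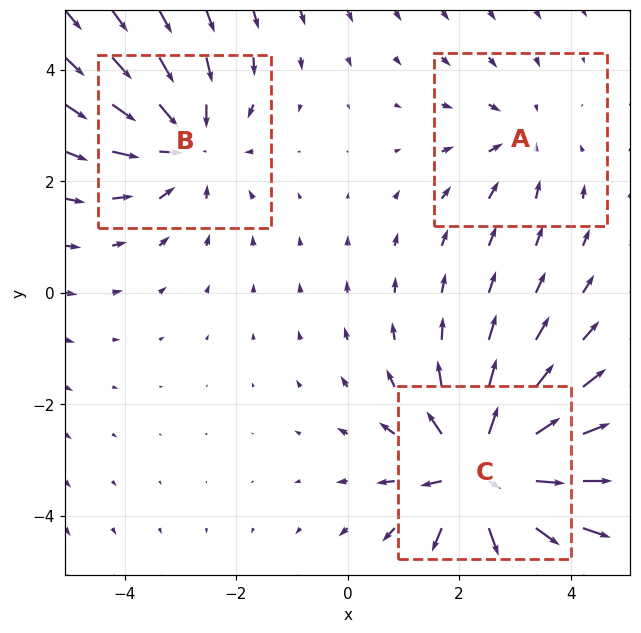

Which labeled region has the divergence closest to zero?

A

Divergence at each region's feature centre — A: about -2, B: about -3, C: about +5. Region A is closest to zero.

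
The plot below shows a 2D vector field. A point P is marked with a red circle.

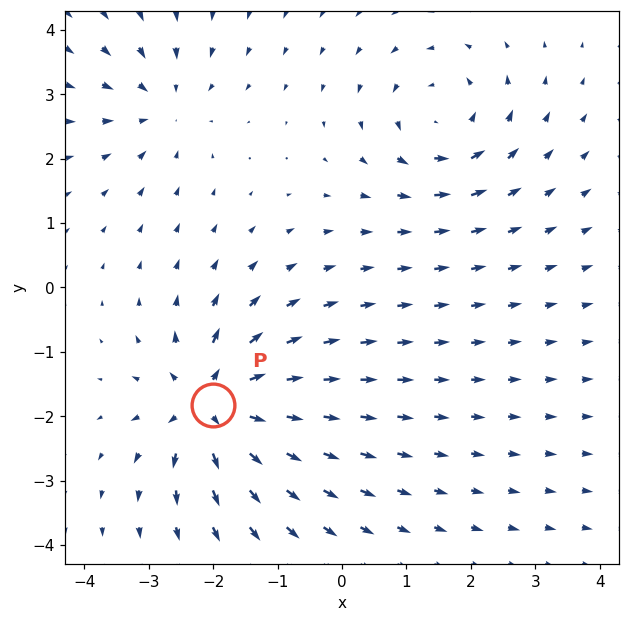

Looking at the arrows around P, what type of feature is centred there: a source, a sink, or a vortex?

source

At P (-2.0, -1.8) the arrows spread outward. Divergence about +7, curl ≈0 — positive divergence with near-zero curl is a source.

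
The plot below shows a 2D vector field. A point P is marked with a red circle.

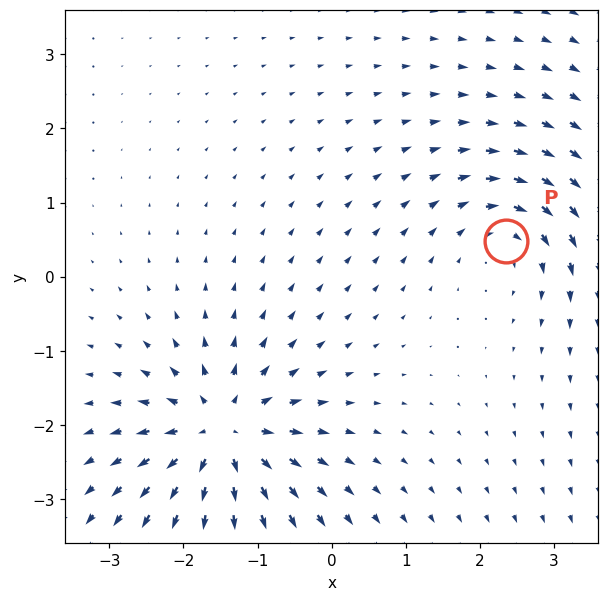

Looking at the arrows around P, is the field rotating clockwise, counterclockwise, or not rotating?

Near P at (2.3, 0.5) the arrows circulate clockwise. The curl (z-component) there is about -4; negative curl means clockwise rotation.

clockwise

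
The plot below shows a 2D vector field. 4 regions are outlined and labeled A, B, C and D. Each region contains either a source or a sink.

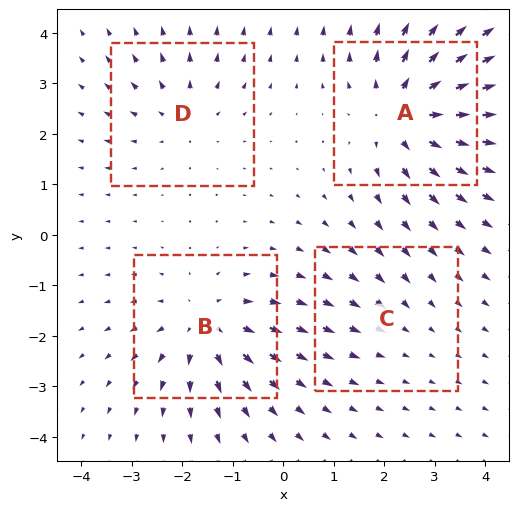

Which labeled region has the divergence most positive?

Divergence at each region's feature centre — A: about +6, B: about +5, C: about -2, D: about +3. Region A is most positive.

A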